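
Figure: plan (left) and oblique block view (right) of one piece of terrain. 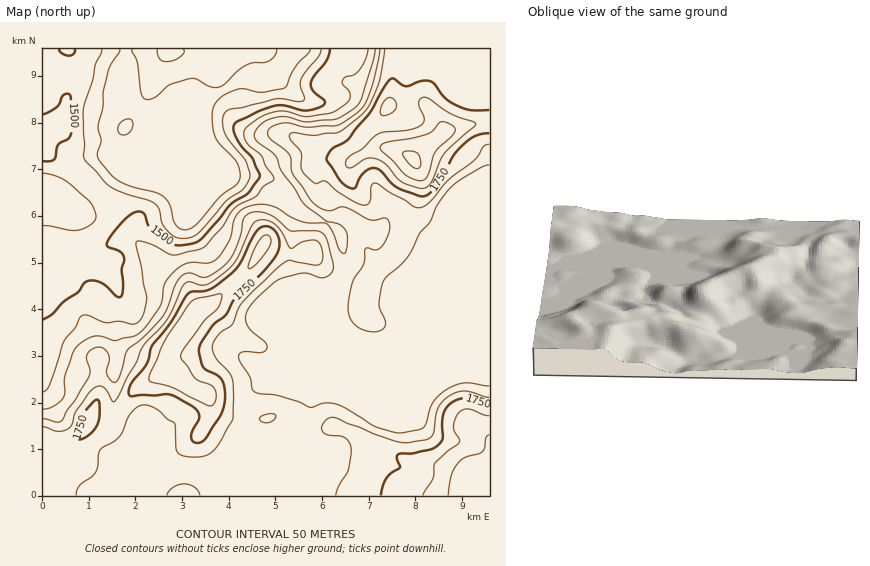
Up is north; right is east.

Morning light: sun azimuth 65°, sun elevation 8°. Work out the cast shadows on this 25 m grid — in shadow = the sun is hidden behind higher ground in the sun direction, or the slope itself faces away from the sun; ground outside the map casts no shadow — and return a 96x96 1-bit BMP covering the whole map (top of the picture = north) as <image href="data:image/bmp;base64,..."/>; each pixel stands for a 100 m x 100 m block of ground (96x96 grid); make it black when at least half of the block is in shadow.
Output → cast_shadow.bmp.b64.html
<image width="96" height="96" href="data:image/bmp;base64,Qk2+BAAAAAAAAD4AAAAoAAAAYAAAAGAAAAABAAEAAAAAAIAEAAATCwAAEwsAAAIAAAAAAAAA////AAAAAAAAAAAAAAAAAAAAAwAAAAAAAAAAAAAAAwAAAAAAAAAAAAAAAwAAAAAAAAAAAAAAAAAAAAAAAAAAAAAAAAAAAAAAAAAAAAAAAAAAAAAAAAAAAAAAAAAAAAAAAAAAAAAAAAAAAAAAAAAAAAAAAAAAAAAAAAAAADAAAAAAAAAAAAAAADAAAAAAAAAGAAAAADAAGAAAAAACAAAAAAAAfwAAAAAAAAAAAAAB/wAPgAAAAAAAAAAB/wAfgAAAAAAAAAAB/gAfgAAHAAAAAAAA/gAPgAAf4AAAAAAA/gAPgAH/8AAAAAAAfgAHgAP/4AAAAAAAPAAHwcP/wAAAAAAACAABwcD/gAAAAAAAAAAAAeD+AAAAAAAAAAAwAfD8AAAAAAAAAAB4AfDwAAAAAAAAAAB4Af+AAAAAAAAAAAA4Af+AAAAAAAAAAAA4Af8AAAAAAAAAAAA4AP+AAAAAAAAAAAAeAP+AAAAAAAAAAAAOAH+AAAAAAAAAAAAAAD+AAAAAAAAAAAAAAD/AAAAAAAAAAAAAAD/wAAAAAAAAAAAAAD/wAAAAAAAAAAAAAD/4AAAAADAAAAAAAD/4AAAAAHAAAAAAAD/8AAAAAOAAAAAAAD/+AAAAAOAAAAAAAB/+AAAAAMAAAAAAAB//AAAAAMAAAAAAAA/+AAAAAMAAAAAAAAP+AAAAAMAAAAAAAAH+AAAAAMAAAAAAAAB8AAAAAEAAAAAAAAAcAAAAAEAAAAAAAAQMAAAAAAAAAAAAAAwAHwAA4AAAAAAAABwAP8AA4AAAAAAAADwAP/AAwAAAAAAAAHwAH/AAAAAAAAAAAHgAH/gAADAAAAAAAHgAH/gAAGAAAAAAAHAAD/wAACAAAAAAAAAAb/wAAAAAAAAAAAAA//wAAAAAAAAAAAAB//wAAAAAAAAAAAAA//wAAAAAAAAAAAAAf/gAAAAAAAAAAAAAP+AA+HgAAAAAAAAAH8AH/PgAAAAAAAAAD4AP+fgAAAAAAAAADwAP8/H+AAAAAAAAD4Af4/P/gAAAwAAAD/x/5+f/gAAHwAAAH///z8//wAAHgAAAP///34//gAAHgAAAf///34//gAACAAAAf///n4//AAAAAAAA////j4//AAAAAAAA////h4f+AAAAAAAA////AQf8AAAAAAAAf///AAP4AAAAAAAAf///AAPwAAAAAAAAP//+AAAAAAAAAAAAP//8AAAAAAAAAAAAP//4AAAAAAAAAAAAH/8AAAAAAAAAAAAAH+AAAAAAAAAAAAAAH4AAAYAAAAAAAAAADwAAA/AAYAAAAAAADgAAB/4A4AAAAAAADAAAD/8AwAAAAAAAAAAAf/+AAAAAAAAAAAAB//+AAAAAAAAAAAAH//+AAAAAAAAAAAAP9/+AAAAAAAAAAAAP5/+AAAAAAAQAAAAP4//AAAAAAAQAAAAHw//AAAAAAAAAAAAAA//AAAAAAAAAAAAAAP/AAAAAAAAAAAAAAH/AAAAAAAAAAAAA+B/gAAAAAAAAAAAAfA/gAAAAAAAAAAAAfgfgAAA="/>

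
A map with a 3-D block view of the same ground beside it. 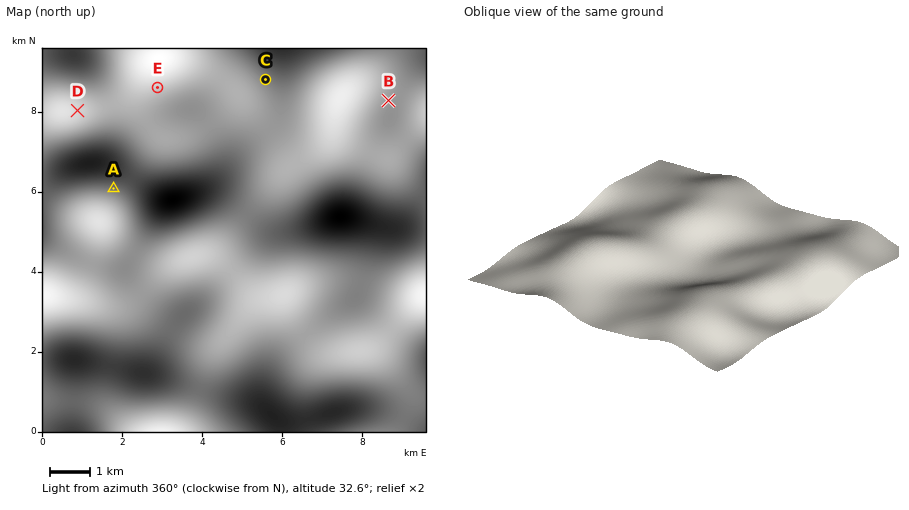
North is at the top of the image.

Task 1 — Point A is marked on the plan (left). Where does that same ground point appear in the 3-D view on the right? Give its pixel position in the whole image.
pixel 741 300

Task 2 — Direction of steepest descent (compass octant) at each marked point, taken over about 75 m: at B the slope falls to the E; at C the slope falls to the W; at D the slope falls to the NW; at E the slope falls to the NE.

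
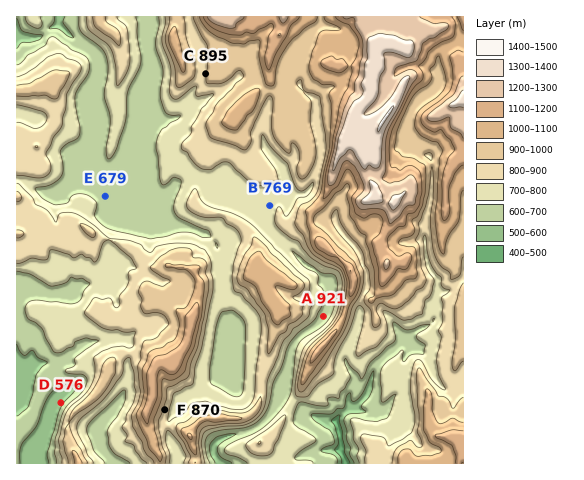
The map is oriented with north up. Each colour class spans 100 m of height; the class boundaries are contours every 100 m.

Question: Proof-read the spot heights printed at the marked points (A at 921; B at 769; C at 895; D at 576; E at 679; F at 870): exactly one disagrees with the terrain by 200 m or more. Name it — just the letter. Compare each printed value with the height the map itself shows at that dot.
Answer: A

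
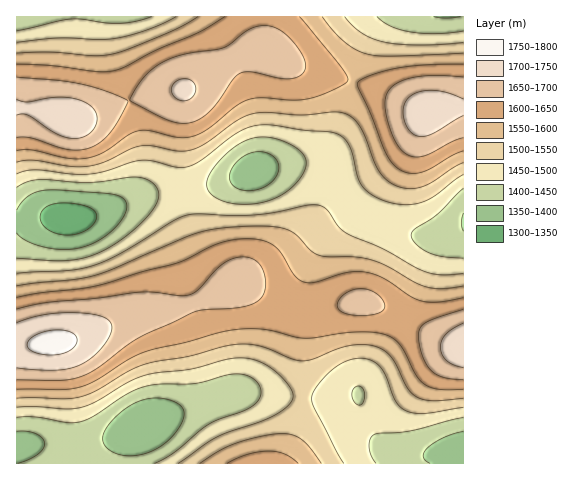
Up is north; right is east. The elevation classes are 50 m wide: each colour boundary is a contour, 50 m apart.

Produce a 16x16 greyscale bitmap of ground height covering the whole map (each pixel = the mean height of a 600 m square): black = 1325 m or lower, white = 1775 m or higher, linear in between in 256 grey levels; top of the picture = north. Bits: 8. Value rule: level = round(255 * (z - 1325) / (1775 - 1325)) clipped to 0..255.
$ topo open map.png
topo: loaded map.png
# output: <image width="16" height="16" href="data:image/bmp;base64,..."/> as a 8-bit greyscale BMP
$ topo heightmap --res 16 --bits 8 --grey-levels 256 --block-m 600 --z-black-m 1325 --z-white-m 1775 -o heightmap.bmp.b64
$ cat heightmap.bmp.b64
<image width="16" height="16" href="data:image/bmp;base64,Qk02BQAAAAAAADYEAAAoAAAAEAAAABAAAAABAAgAAAAAAAABAAATCwAAEwsAAAABAAAAAAAAAAAAAAEBAQACAgIAAwMDAAQEBAAFBQUABgYGAAcHBwAICAgACQkJAAoKCgALCwsADAwMAA0NDQAODg4ADw8PABAQEAAREREAEhISABMTEwAUFBQAFRUVABYWFgAXFxcAGBgYABkZGQAaGhoAGxsbABwcHAAdHR0AHh4eAB8fHwAgICAAISEhACIiIgAjIyMAJCQkACUlJQAmJiYAJycnACgoKAApKSkAKioqACsrKwAsLCwALS0tAC4uLgAvLy8AMDAwADExMQAyMjIAMzMzADQ0NAA1NTUANjY2ADc3NwA4ODgAOTk5ADo6OgA7OzsAPDw8AD09PQA+Pj4APz8/AEBAQABBQUEAQkJCAENDQwBEREQARUVFAEZGRgBHR0cASEhIAElJSQBKSkoAS0tLAExMTABNTU0ATk5OAE9PTwBQUFAAUVFRAFJSUgBTU1MAVFRUAFVVVQBWVlYAV1dXAFhYWABZWVkAWlpaAFtbWwBcXFwAXV1dAF5eXgBfX18AYGBgAGFhYQBiYmIAY2NjAGRkZABlZWUAZmZmAGdnZwBoaGgAaWlpAGpqagBra2sAbGxsAG1tbQBubm4Ab29vAHBwcABxcXEAcnJyAHNzcwB0dHQAdXV1AHZ2dgB3d3cAeHh4AHl5eQB6enoAe3t7AHx8fAB9fX0Afn5+AH9/fwCAgIAAgYGBAIKCggCDg4MAhISEAIWFhQCGhoYAh4eHAIiIiACJiYkAioqKAIuLiwCMjIwAjY2NAI6OjgCPj48AkJCQAJGRkQCSkpIAk5OTAJSUlACVlZUAlpaWAJeXlwCYmJgAmZmZAJqamgCbm5sAnJycAJ2dnQCenp4An5+fAKCgoAChoaEAoqKiAKOjowCkpKQApaWlAKampgCnp6cAqKioAKmpqQCqqqoAq6urAKysrACtra0Arq6uAK+vrwCwsLAAsbGxALKysgCzs7MAtLS0ALW1tQC2trYAt7e3ALi4uAC5ubkAurq6ALu7uwC8vLwAvb29AL6+vgC/v78AwMDAAMHBwQDCwsIAw8PDAMTExADFxcUAxsbGAMfHxwDIyMgAycnJAMrKygDLy8sAzMzMAM3NzQDOzs4Az8/PANDQ0ADR0dEA0tLSANPT0wDU1NQA1dXVANbW1gDX19cA2NjYANnZ2QDa2toA29vbANzc3ADd3d0A3t7eAN/f3wDg4OAA4eHhAOLi4gDj4+MA5OTkAOXl5QDm5uYA5+fnAOjo6ADp6ekA6urqAOvr6wDs7OwA7e3tAO7u7gDv7+8A8PDwAPHx8QDy8vIA8/PzAPT09AD19fUA9vb2APf39wD4+PgA+fn5APr6+gD7+/sA/Pz8AP39/QD+/v4A////ACc1OComPmSDlZaBYko9LyM+R0UpFCE8UGFva1ZKUFJFjI6CXDo2OzpEXWRRSmaHj9nbyaF+cGZYWnB3ZFx8rc3t8+fNtKecj4yVmpSPnbvZwszNycO8t7ayq6u1urGpsXyCjJ2qrrTAvqmcpauWenM+N0Bde42crrCbhH13Y05EHQoOKk1ndXt+e3FkWVFHNikbHyk7UFNCPE1dXV9rakxmbHFgVF5ZNR8xS1hvlJ6Ar8LEooiPimFBRlVff7PLudTf27+ywL6bf36AfpXE4NnDwbmwu9DQuqyuqpyft8nJjIuFiJy1vry+wLGXhoSIi0xVVlRge5eruLWceV1MQ0M="/>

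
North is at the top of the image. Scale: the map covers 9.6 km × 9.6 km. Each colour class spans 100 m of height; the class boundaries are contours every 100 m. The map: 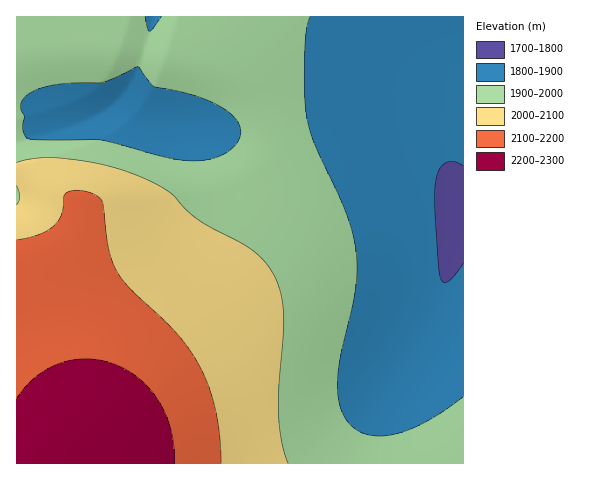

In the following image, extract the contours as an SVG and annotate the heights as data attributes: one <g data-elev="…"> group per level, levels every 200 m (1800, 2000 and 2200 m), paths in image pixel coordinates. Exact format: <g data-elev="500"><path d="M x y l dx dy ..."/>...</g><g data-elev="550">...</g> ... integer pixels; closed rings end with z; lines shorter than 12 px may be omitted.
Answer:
<g data-elev="1800"><path d="M463 263l-12 17-5 3-4-1-2-5-1-11-4-67 1-20 6-13 4-3 6-2 11 5"/></g><g data-elev="2000"><path d="M288 463l-7-23-3-28 1-27 5-56-1-24-7-25-12-20-19-15-48-26-30-29-30-15-33-10-37-6-26-1-24 5"/><path d="M17 186l3 10-3 9"/></g><g data-elev="2200"><path d="M174 463l0-16-3-15-4-15-7-14-8-12-11-11-11-8-13-7-14-4-14-2-14 1-14 3-13 6-12 7-10 10-9 13"/></g>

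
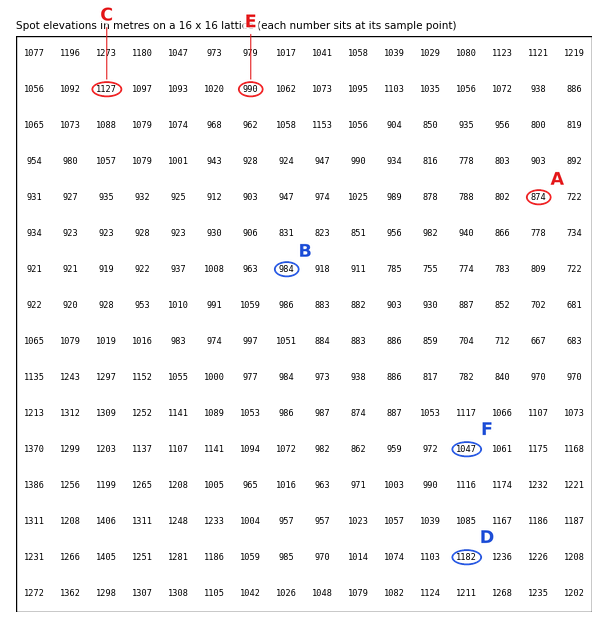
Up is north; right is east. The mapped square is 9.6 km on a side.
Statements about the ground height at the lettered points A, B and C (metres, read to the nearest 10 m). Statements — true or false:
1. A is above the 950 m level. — false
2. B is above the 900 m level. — true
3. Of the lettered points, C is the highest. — true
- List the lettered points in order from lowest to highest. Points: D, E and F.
E F D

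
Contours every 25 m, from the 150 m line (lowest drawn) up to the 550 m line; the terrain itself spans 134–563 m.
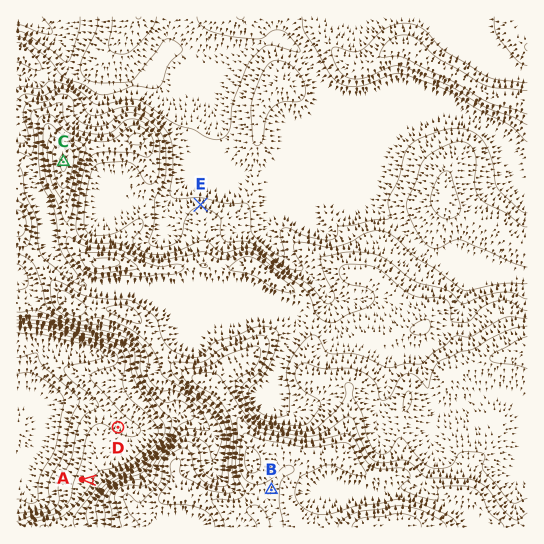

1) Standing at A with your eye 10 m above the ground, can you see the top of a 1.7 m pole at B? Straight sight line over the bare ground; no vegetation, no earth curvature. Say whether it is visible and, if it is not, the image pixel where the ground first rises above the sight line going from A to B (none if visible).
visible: false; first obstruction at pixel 103 481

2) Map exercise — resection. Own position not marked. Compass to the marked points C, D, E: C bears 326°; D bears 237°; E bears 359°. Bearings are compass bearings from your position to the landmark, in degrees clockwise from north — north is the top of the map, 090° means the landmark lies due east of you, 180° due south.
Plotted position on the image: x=204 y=371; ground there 445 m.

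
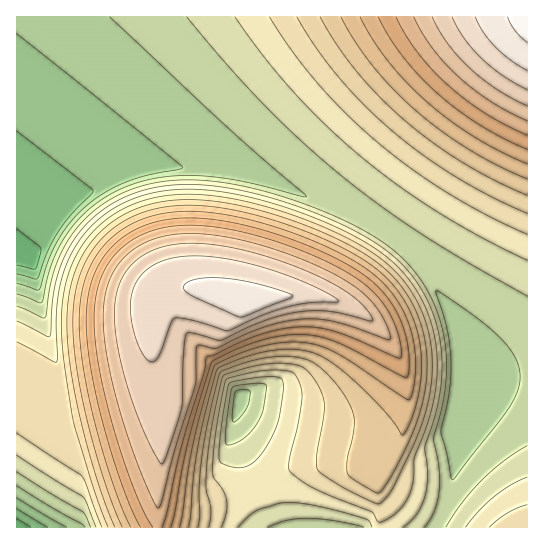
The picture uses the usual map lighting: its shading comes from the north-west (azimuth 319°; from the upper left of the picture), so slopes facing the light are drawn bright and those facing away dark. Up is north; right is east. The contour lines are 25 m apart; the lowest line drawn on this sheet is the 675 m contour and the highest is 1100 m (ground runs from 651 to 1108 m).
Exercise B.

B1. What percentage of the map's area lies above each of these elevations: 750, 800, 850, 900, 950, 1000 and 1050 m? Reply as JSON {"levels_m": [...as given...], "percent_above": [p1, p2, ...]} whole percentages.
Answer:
{"levels_m": [750, 800, 850, 900, 950, 1000, 1050], "percent_above": [82, 61, 43, 32, 23, 15, 5]}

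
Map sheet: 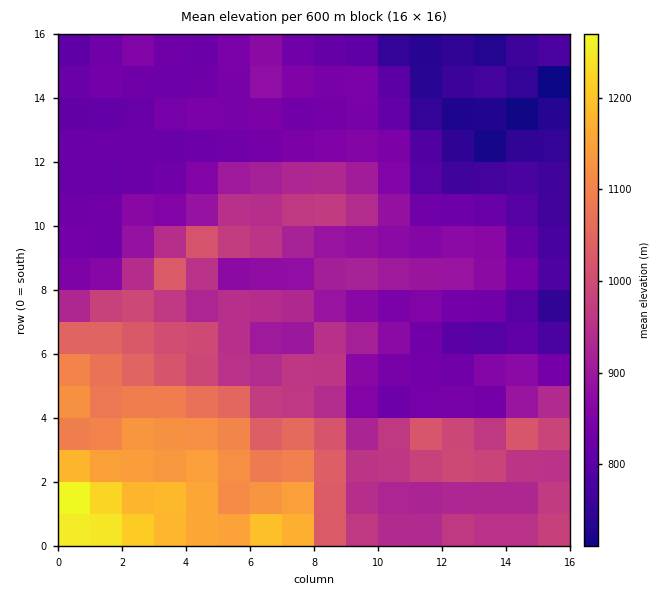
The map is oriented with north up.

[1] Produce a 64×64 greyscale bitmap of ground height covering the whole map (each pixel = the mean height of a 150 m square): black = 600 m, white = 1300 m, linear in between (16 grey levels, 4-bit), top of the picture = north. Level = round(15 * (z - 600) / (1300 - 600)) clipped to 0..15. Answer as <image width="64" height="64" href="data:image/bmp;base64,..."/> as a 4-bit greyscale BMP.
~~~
<image width="64" height="64" href="data:image/bmp;base64,Qk12CAAAAAAAAHYAAAAoAAAAQAAAAEAAAAABAAQAAAAAAAAIAAATCwAAEwsAABAAAAAAAAAAAAAAABEREQAiIiIAMzMzAERERABVVVUAZmZmAHd3dwCIiIgAmZmZAKqqqgC7u7sAzMzMAN3d3QDu7u4A////AO7u7u7t3d3MzMzMzN3d3cypmIiIh3d3iIiZiIiIiIiI7u7u7t3d3czMzMzM3d3dzLmIiIiHd3d3iIiIh3eIiIju7u7u3d3czMzMzMzN3dzMuoiIiHd3d3d4iId3d3iIiO7u7u3d3dzMzMzMvMzdzMy6mIiHd3d3d3d3d3d3eIiI7u7u3d3d3czMzLu7zMzMzLqYd3d3d3d3d3d3d3d3iIj+7u7d3d3d3czMu7u7zMzLuph3d3d3d3d3d3d3d3eIiP/u7tzMzd3dzMy7u7u7zMu6mHd3d3d3d3d3d3d3d3iI7u7u3MzMzMzMzLu7u7u7y7qId3d3d3d3d3d3d3d3eIje7u3MzMzMzMzMu7uqq7u7uph3h3d3d3iIiIiId3d3iN3d3MvMzMy7zMzLu6qqq7u6mIiIh3eIiIiIiIiHd3eIzMzLu8zMu7u8zMu7uqqqq7qYiIiIiIiZmZmZmIiHd4i7u7u7vMu7u7vMy7u7u6qqqpiIiIiZmZmZmZmZmIiHeLu7u7u8y7u7u7zLuqqruqqqmIeIiZmaqpmZmZmZmYiHqqq7u7vLu7u7vMu6qqqqqqqYd3eImZqqqZiIiZmZmIe7qqu7u8y7u7u7u7qZmaqpmZh3d3eImZmYh3d4mZmZiLu6qru7u7u7u7u7upiImZmZiHZmZnd4iId2ZmeImZmIzLuqu7u7u7u7u7uqmIiJiIiHZlVVVmZmZmVVZneImYjLu6qru7u7u6qquqmYiIiIh3dmVVVVVVVVVVVVZneIh7u7qqqqqqqqqqqqmYiIiHd3d2ZVVVVVVVVVVVVVZnd2u7u6qqqqqqqZmpmYiIiHeId2ZlVVVFVVVVVVVVVWZma7u7qqqqqqqZmZmYiIiIiIiHdmVVVVVVVVZmZmZVVmZbu7uqqqmZmZmZiIh3eIiIiId2ZVVVVVVVVWZmZmZlVVu7qqqqqZmZmIiId3d3eIiIiHdlVVZmVVVVVWZmZmVVW7qqqqqpmZiIiId3Z3d3eIiId2ZVZmZlVURFVWZmZVVKqqqqqqmZmYiIh3dmZmd3eIiHZmZmZmVVREREVVVVVEqqqqqqmZmZmZmId2ZmZmZ3iId2ZmZlVVREREREVVVEOZqZmqmZmZmZmZiHd2ZmZmd4iHd2ZlVVVEREREREREM4mZmZmZiIiIiZmIh3d3dmZmd3d2ZlVVVVREVEREREMzeImZmZiIh3eIiIiIiIh3dmZmZmZlVVVVVVVVVEREQzN3iImZiIiHd3d3iIiIiIh3ZmZmZVVVVVVVVVVVREQzM3d3iIiImZh3dmd3d3d3d3d2ZmVVVVZmZVVVVVVVRDMzZmZ3iIiZqYd2ZmZndmZ3d3d3ZmZmZmZmZmZVVVVURDNmZmZ3eJmqmHdmZmZmZmZnd3d3dmZnd2ZmZmZlVVVEQ2VVVmZniZqph3ZmZmZmZmZ3d3d3d3d3ZmZmZmZVVVREVVVVVmd4mamYh2ZmZmZmZmZ3d3d3ZmZmZmZmZlVVRERVVVVVZneJmqmIdmZmZ2ZmZmZmZmZmZmZmZmZmZVVERFVVVVVmd3iZqpmHZmd3dmZmZmZmZmZmZmZmZmZVVEREVVVVVWZnd4mamZh3eId3ZmZmZmZmZmZmZmZmZlVURERVVVVVZmZneJmZmYiIiId2ZmZmZmZmZmZmZmZlVURERFVVVVVmZmZneImZmIiIiHd3d3d2ZmZlVVZmZVVUREREVVVVVWZmZmZneIiIiIiIiIiIh3d2ZmVVVVVVVVRERERVVVVVZmZmVWZneIh3eIiIiIiId3ZmVVVVVVVVREREQ1VVVVVmZmVVZmZ3d3d3iIiIiIh3dmZVVVVVVVREREREVVVVVVVVVVVmZnd3d3d3iIiId3dmZVVFVERERERERERVVVVVVVVVVVZmd3d3d3d3d3d3dmZVVERERERERERERFVVVVVVVVVVVmZnd3d3d3d3d3dmZlVURERERERERERDVVVVVVVVVVVVVmZ3d3d3d3d3d2ZmVVREMzNERERERDNVVVVVVVVVVVVVZmZmZnd3d3d3ZmZlVEMzMzMzNERDM1VVVVVVVVVVVVVVVVZmZmZmZmZmZmVUQzMzMzMzREMzVVVVVVVVVVVVVVVVVVVVVVVmZmZmVVREMzMzMzMzMzNVVVVVVVVVVVVVVVVVVVVVVVVVVVVVVEQzMzIiMzMzM1VVVVVVVVVVVVVVVVVVVVVVVVVVVVVERDMzIiIzMzMzVVVVVVVVVVVVVVVVVVVVVVVVVVVVVEQzMzMiIiMzMzNVVVVVVVVVVVVVVVVVVVVVVVVVVVVEQzMzMzMiIjMzM1VVVVVVVVVVZlVVVWZVVVVVVVVVVURDMzIzMzIiIjMzVVVVVVVVVVVVVVVWZmVVVVVVVVVVVEMyIjNEMyIiIiJVVVVVVVVVVVVVVVVmZlVVVVVVVVVEMzIjNERDMiIiIlVVVVVVVVVVVVVVVmZmZlVVVVVVVUQzMzNEREQzMyIiVVVVVVVVVVVVVVVWZmZmVVVVVVVVQzMzNERERERDMyJVVVVVVVVVVVVVVVZmZmVVVVVVVVRDMzNEREMzRERDM1VVVVZVVVVVVVVVVmZmVVVVVVVVRDMzM0RDMzM0REQzVERVVmZlVVVVVVVWZmZVVVVVVVRDMzMzMzMzMzNEREREREVVZmVVVVVVVVZmZlVVRVVERDMzMzMzMzMzMzRERERERFVmVVVVVVVVVmZlVVRERERDMzMzMzMzMzMzNERE"/>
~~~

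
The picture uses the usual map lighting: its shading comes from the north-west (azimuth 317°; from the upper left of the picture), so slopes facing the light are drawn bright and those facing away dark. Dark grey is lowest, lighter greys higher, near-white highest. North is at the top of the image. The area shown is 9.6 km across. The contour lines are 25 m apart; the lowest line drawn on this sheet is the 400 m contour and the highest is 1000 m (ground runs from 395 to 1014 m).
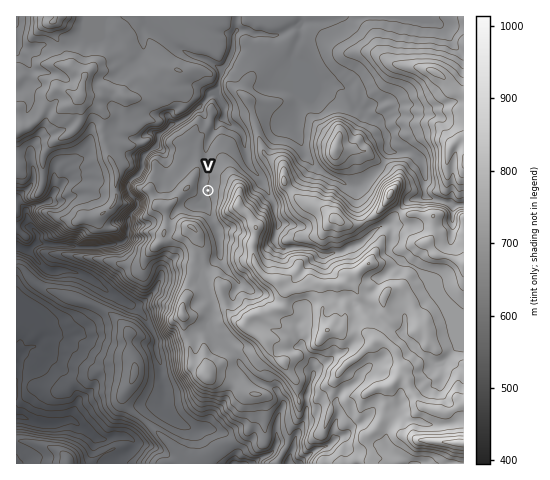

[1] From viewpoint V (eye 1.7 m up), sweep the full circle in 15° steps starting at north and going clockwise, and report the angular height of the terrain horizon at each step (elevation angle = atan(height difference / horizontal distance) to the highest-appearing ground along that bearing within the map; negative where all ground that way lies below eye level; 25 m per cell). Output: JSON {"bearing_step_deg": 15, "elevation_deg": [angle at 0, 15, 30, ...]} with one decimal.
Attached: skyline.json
{"bearing_step_deg": 15, "elevation_deg": [-0.5, 1.0, 2.4, 3.7, 5.4, 8.4, 11.7, 13.2, 13.5, 11.2, 7.1, 3.2, 3.2, 6.3, 6.6, 3.0, 1.8, 2.1, 3.0, 3.4, 2.5, 1.7, 0.7, -0.0]}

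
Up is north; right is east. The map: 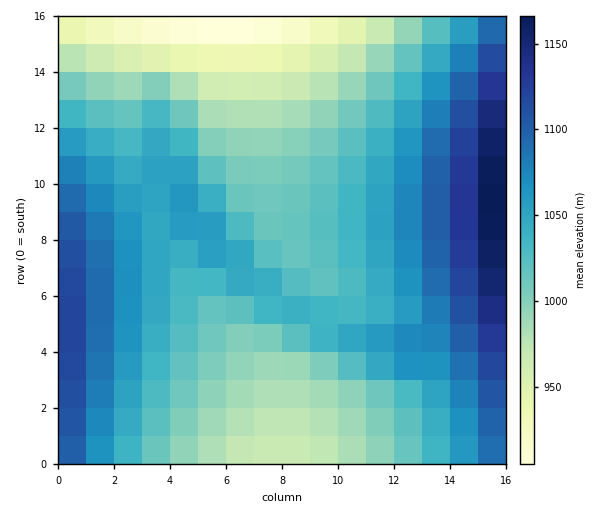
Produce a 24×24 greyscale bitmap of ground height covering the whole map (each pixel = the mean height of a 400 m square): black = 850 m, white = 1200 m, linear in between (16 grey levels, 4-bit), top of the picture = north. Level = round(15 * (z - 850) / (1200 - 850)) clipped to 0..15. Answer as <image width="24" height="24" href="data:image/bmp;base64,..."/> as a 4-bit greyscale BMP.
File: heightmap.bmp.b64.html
<image width="24" height="24" href="data:image/bmp;base64,Qk2WAQAAAAAAAHYAAAAoAAAAGAAAABgAAAABAAQAAAAAACABAAATCwAAEwsAABAAAAAAAAAAAAAAABEREQAiIiIAMzMzAERERABVVVUAZmZmAHd3dwCIiIgAmZmZAKqqqgC7u7sAzMzMAN3d3QDu7u4A////ALqYd2ZVVVVWZneJqrqYh2ZlVVVWZ3iJq7qZh3ZmVVVmZ3iJq7qph3ZmZmZmZ3iZq8upiHdmZmZmeImau8upmHd2ZmZ4iZqavMupmId3ZniImaqqvMupmId3eIiIiZmrzMuqmId3iIiIiJmrzcuqmIiIiId4iJqrzcuqmIiZiHd4iZq8zbupmImZh3d4iZq83rqpmJmYd3eIiZq83rqpmZmHd3eIiZq83qqZiZmHd3d4iZq83qmZiZh3d3d4iZq83pmYiZh2Znd3iZq83piIiIdmZmZ3iJqrzYh3iHZmZmZneJmrzXd2d3ZVVVZmd4mrzXZmZmVVVVVWZ4iavGVVVERERERVZniavFREQzMzMzRFVmeJq0MzMiIiIjM0RWd4mw=="/>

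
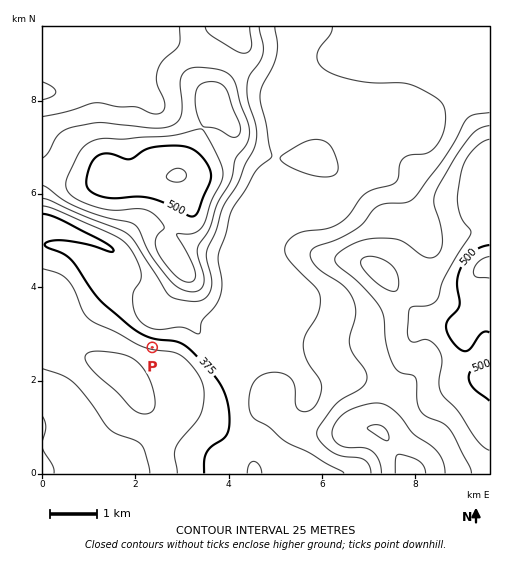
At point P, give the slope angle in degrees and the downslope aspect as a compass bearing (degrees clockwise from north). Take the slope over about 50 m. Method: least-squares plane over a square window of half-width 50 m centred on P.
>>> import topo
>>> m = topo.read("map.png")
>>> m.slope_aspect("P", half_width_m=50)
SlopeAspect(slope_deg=5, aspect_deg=193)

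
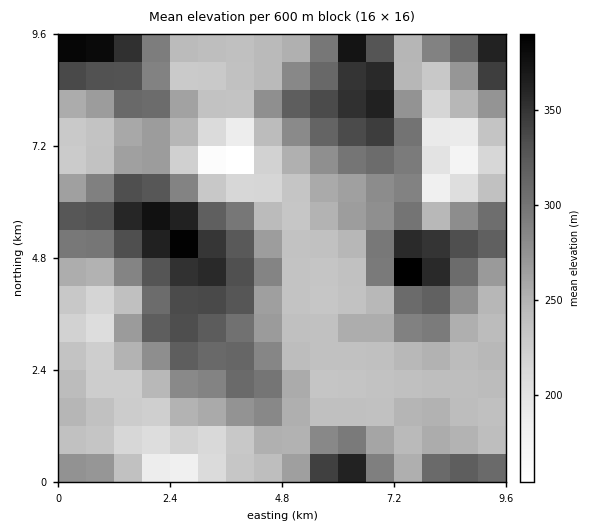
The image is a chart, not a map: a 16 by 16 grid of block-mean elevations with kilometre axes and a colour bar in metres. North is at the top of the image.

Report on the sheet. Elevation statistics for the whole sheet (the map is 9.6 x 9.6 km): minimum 140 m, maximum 420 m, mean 270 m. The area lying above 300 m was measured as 27.7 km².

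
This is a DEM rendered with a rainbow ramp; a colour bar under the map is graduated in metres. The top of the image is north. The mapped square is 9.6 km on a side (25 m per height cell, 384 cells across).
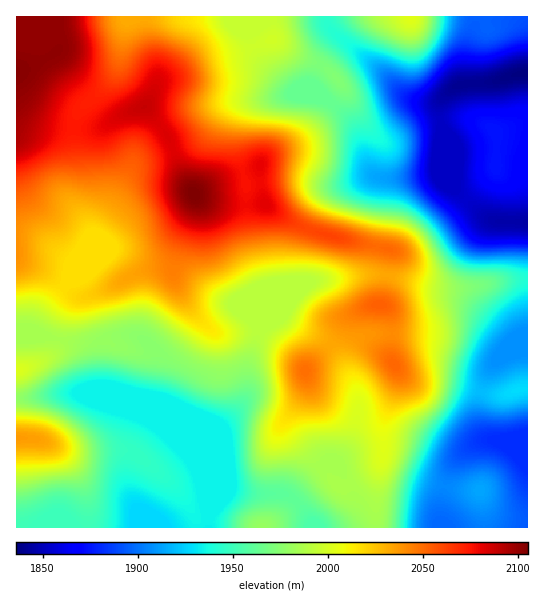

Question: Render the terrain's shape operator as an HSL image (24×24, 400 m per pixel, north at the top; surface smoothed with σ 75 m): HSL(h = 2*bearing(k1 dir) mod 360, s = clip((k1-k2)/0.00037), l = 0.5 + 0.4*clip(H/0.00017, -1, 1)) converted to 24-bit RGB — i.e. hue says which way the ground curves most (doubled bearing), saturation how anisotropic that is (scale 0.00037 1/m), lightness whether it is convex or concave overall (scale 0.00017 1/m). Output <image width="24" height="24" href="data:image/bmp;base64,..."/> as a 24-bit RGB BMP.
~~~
<image width="24" height="24" href="data:image/bmp;base64,Qk32BgAAAAAAADYAAAAoAAAAGAAAABgAAAABABgAAAAAAMAGAAATCwAAEwsAAAAAAAAAAAAAc4hLX3tZfV9cs7pubJ6ASUt4e1dafIxcdqiQDlu9wdTn2cDgyoXBfTd/YTc5bbVSnLKF+fO6IiheLDBbdGFooJ9neqRwZHugjJlHS10zWnM8lNNtXFJ/ZDxkgJBnfreQYX6TVH1zUmoWtZsTe04shTdrib+1fbSwpHxe+/CYKSxuIzl0Y3GrpKq5kradSmmQm2lskmBeSdVqX898Tzp+WV2fibqvhKuldluEeHWAZQuA57ltUHNLU6+Ne7OQfFmGsnSD+OXAPo1UD2duOo+mlqm3wKCuaT+DfXvLy9nq1vT1WHXSQDCodpmwhamhh1F3gHd/a2iAIwp19t3UiLWXT6R5aHFQUGpeiJ9v69Gx1Y+YIWNfGU05SX03lFk7g1Rrz9X81uf1u7LomiLadUOtlm+dhk1bgHN5gH9/bk10EC9d7NPM3aemfFBbYopTSKSeYpCi2r5p3mw9kHc5GUc7Pk0ta2IjVW0ocZUKn6EZbBcTYBIgek1BgGldgHp4fFJKZiwVencjCXVVN6he+naAvneJjsuiOXqUZT18435dz2tc29amF2WOIx6Jx4jOeGCzsLwGLTYCJCoJUWIma1MsZUAWX0IXjDYmkcDOq8PPPoShESUw1Y9W3uO2kb6USDFvSilW1LyLy+LS6+DjJzzKAFaye4fZ0Ljr3r/w5aTyjFnPOTakPGOvjb/Wj6/fdJnJo5NWmZ9HTGiIEyl9rt3O7Ozfu2qcWiNrQWiszezSud+6vmV3uUpHDjA1L1xHgp5Of29Gt0tXyVSqZl/GfaHOdZOxiU17fThIqmdZoNSgPJu/FIGhW9ijzn1w2CtraFCwV8e7s812waRZnkhx1ZyaLjl0IVtSa4BkcGhLgjs4s3Y3b4IwTWYhU1YsWS86pJ5VjeuzltzXkDjCUYSNJmBCsDxgyoiWrXSTh4BNnsVEicNqaX+jwYaXvzyxQ2h2N2FBS2tNWZGYpqvT0JzmyILMRWOKRFiFpeKpbNhiR0UjWWg9foB+V359G6OKopnQzonk1sDn0uPmuYqHW1FyoUtpukaCmmR6Q2F8fKC4V8q/W5mLSGqi2ajkuYHnZYrSvNSnrzpMjVhNMXMyPF4lYW8tL0sTIi0GTVkLo7AcxYMWt24gQ6aJXp/vycH/4c/8dGP/lbe2Y2KUYHV7bYB3PXhVsFBwqF1pr21LrVBaqJmJjV6RgGCChVJVckg5YW80NrwkNrYxqM9z1vXehv/sAMHgHGOzxIbet5bwpYRgc1RcYJVjXXlrZkFPZHlRollquFFLrZ1ko6Fxd16HhW2HXWikka7rzOT/zOX/zN//zt793ezuj4rMNSFHGiESKTEIY2QJkXVoeJ+ajmyVcEhxbJiYWGeHfkh4wYqHt8mzlq3CWlHQqJfRsPv2sPv/jub/g7fgTEO/t3xX5s6Mtil9fglgWR82WksifHkdgZxub4VgcUZbaY5uZ4V8U0mBVFitu8+/wdHDjZqoPUKNptOSjPN6KE0SJy8EIy4FJiINj48P490EMAsaYRA3qTNpoIJ2f6OqmqdWaVRPYX5+eo9xYIdzPnuST4aZntebpLHHxIfHcTqf2t6H2MQ6USUtgpw8IWErJhgStbQBiLwBGgsoVU19s3SyrL6qcHubp560Y3KtZninmnyacKFuOEpZT4hKe+1RQH5SnGKecFfR7d3u7LvmfmbOrbjCUiyFUilz1uXFstqnBBQ/V1J6hpxSubOAhXCHpZOKbnufU1mnl364w4KoRUiAXtSLm9mhS5OnRra3S7/IlsHK7LDm24XmzoCxexaIWdS3r+3Z4bXYGgJueDiBdrqEjLKKiHuRnpB+e49qTHV1VIyNo3/FupbYldGKe6Y1TmopOFchQVsVLksJW1wWnzYbvxE1vTRoofmwN4lzhTMhKhVhWoXTrcfWkYHEr5PFlYeBonJwWXJYPaBgNZOPsGGa15qPv3yIcbGQQXKSkmBYi3xBN0YeY2cwij9K0/XVjdiGLwQfnE0AB04GDUETYXcbTmUpi6BNkX+Wr3adr4+TXMSDIFNtS0uJ19G8vLnMtJ7DYkGYh1yRqViDnWyDP5ShjOjTseWaTAAaMwAW/OBtKtUfDCMnhn0nRWsRLUEMgXd1inyFwMSiksarGzN3OJGbsdOeqn6VwF2CgFCgek+brHCwr8a5Z93YQLSJVwASYgAnk1u57/TXm+OaACdqjYTQyabXUUe2gH9/h4d8vdV5iKJHJyE7SG81j6gVWE0enoEsaj86eVlpdYlpy9lyZ3k/PxM+uhHXtLPpq77n7uzd6/HaAB6DR3Sss4K2kXfF"/>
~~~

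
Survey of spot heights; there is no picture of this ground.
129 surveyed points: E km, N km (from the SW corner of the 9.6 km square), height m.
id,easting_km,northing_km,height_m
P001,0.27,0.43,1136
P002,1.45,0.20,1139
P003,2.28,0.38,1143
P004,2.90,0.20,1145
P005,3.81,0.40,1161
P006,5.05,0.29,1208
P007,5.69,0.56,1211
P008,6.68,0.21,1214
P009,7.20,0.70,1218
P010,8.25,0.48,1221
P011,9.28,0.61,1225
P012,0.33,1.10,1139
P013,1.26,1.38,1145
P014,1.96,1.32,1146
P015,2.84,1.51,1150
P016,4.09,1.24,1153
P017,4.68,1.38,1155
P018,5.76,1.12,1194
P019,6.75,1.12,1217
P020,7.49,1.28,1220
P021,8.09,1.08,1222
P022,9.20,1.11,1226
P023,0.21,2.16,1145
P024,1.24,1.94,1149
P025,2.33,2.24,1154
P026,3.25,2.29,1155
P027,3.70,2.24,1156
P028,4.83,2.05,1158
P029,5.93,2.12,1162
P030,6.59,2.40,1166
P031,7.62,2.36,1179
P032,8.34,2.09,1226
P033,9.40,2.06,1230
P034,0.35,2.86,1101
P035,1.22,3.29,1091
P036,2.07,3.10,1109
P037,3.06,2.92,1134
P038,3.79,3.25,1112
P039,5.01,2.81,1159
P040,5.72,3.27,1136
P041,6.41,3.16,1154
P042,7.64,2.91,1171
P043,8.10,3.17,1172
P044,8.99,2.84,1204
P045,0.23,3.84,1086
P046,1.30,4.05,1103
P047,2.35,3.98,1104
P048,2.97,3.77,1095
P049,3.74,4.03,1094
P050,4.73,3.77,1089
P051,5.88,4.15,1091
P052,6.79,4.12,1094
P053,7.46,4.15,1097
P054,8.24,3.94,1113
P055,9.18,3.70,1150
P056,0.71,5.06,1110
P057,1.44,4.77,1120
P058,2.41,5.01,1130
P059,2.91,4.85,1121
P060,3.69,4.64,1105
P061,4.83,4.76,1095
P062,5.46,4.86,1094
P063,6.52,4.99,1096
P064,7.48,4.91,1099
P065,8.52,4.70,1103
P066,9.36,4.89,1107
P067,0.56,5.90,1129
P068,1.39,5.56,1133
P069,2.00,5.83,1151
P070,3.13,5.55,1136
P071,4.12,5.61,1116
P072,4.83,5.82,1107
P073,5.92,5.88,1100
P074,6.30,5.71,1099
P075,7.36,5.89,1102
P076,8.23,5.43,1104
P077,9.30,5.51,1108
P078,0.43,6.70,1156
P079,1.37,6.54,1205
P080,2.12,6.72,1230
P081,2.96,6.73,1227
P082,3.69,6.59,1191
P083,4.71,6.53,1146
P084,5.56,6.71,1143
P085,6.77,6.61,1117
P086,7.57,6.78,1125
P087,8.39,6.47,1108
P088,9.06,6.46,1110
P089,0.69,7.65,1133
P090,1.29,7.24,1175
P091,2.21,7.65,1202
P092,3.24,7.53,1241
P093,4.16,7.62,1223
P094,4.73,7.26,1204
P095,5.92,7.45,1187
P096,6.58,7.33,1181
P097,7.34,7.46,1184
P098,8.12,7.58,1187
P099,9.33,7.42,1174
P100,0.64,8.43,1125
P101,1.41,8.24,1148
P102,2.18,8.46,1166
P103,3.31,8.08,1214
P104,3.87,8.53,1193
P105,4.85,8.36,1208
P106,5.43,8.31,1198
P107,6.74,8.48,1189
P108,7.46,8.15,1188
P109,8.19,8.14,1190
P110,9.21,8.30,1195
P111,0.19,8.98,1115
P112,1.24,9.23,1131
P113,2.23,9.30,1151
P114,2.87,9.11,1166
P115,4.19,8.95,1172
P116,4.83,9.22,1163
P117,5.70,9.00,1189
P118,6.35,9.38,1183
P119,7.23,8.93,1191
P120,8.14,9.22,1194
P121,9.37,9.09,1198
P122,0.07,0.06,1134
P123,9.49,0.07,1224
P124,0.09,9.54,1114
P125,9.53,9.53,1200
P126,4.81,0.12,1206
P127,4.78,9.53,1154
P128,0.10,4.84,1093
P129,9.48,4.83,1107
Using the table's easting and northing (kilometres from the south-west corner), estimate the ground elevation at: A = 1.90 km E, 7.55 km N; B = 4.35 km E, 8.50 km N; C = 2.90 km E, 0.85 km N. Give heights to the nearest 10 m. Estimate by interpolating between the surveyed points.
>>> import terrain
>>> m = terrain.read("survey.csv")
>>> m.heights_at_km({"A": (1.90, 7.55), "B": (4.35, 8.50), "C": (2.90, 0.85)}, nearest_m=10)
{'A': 1190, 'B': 1200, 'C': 1150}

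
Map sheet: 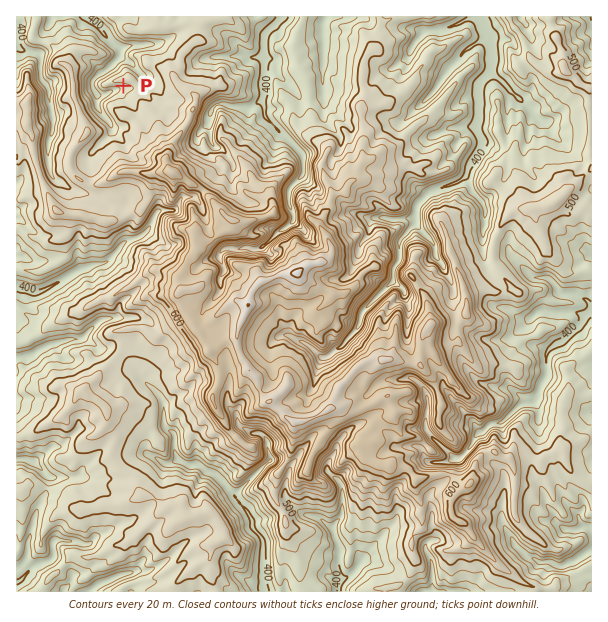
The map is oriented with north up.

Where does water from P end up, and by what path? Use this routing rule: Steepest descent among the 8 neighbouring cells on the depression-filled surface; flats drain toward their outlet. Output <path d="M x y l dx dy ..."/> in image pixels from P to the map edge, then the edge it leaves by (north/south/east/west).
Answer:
<path d="M123 86l-3 3-7 1-8 5-6 0-6-6-1-3 1-6 6-6 5-2 15-15 1-3 0-4-4-5-2 0-19-21-6-3-5-4"/>
exit: north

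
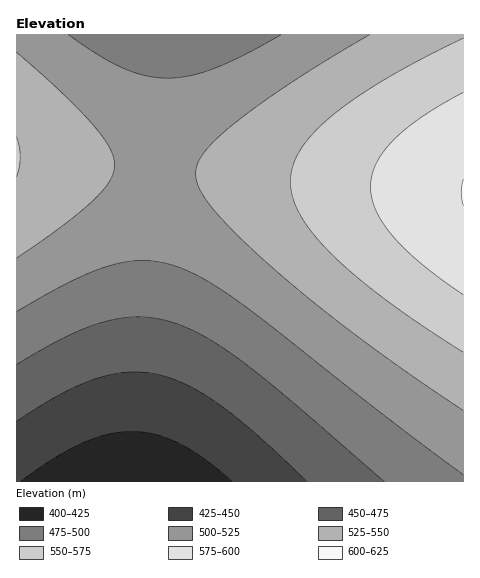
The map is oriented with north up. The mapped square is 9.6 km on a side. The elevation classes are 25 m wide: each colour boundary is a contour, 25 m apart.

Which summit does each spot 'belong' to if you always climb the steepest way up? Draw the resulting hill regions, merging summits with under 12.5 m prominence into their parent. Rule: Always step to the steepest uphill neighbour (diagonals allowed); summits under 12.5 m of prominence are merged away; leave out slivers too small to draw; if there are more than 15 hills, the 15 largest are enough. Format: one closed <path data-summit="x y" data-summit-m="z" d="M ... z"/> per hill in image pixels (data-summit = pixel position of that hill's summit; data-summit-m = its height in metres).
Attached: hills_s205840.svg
<path data-summit="463 192" data-summit-m="601" d="M463 34l-299 1-29 431 1 16 328-1z"/><path data-summit="17 157" data-summit-m="551" d="M164 34l-148 1 1 447 118-1z"/>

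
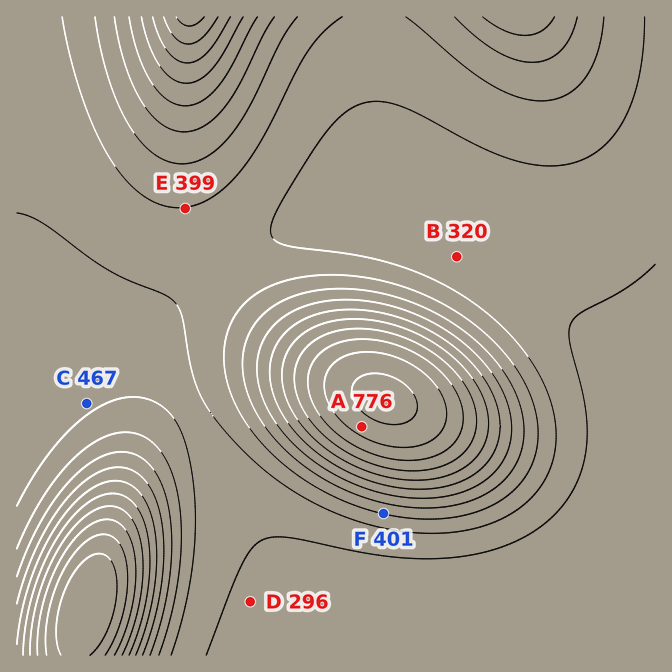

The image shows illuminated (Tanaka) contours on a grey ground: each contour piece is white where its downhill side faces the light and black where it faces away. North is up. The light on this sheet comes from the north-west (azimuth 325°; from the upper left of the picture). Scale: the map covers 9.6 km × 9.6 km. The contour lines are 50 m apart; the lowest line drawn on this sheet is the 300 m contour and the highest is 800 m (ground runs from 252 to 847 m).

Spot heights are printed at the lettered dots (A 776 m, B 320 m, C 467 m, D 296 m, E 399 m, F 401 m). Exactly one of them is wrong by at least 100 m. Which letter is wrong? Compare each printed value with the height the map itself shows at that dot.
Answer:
C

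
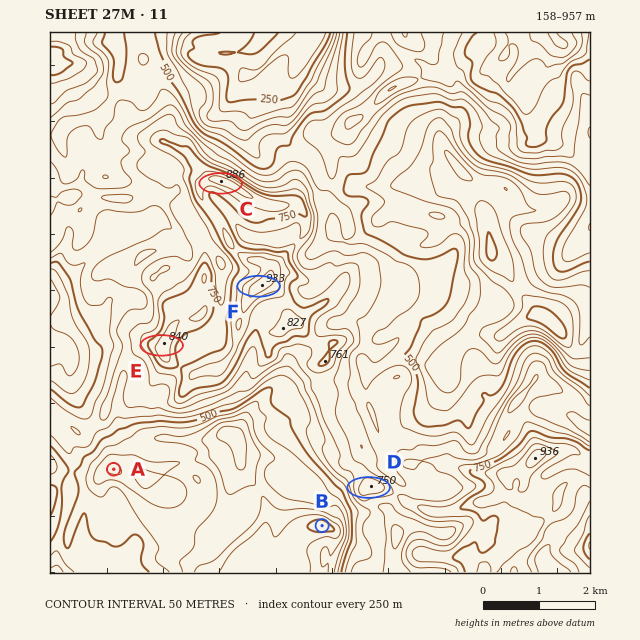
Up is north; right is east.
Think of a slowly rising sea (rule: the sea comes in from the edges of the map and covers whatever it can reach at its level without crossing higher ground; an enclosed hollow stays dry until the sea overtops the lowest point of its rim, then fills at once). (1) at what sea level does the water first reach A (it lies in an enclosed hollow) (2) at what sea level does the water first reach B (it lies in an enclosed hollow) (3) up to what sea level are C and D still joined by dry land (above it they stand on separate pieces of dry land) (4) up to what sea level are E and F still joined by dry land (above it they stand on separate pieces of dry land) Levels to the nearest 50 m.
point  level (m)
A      400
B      300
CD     650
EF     750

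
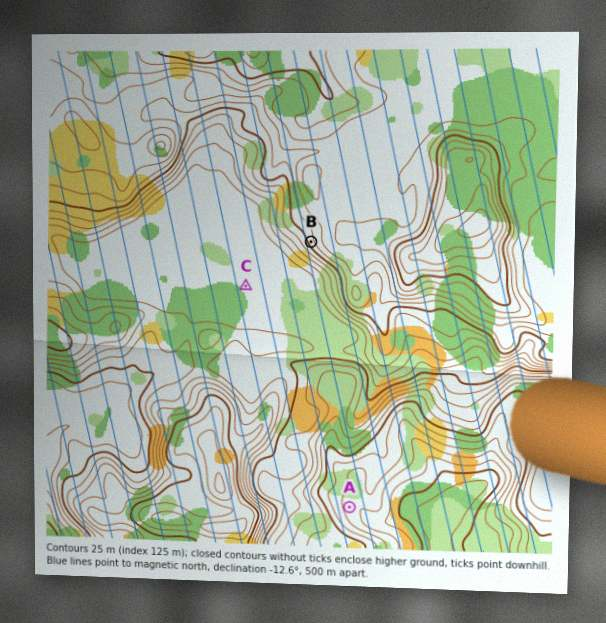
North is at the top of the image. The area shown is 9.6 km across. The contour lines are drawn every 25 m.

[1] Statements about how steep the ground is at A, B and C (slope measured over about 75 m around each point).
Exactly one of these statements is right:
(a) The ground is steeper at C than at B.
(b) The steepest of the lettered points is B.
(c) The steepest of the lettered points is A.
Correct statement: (b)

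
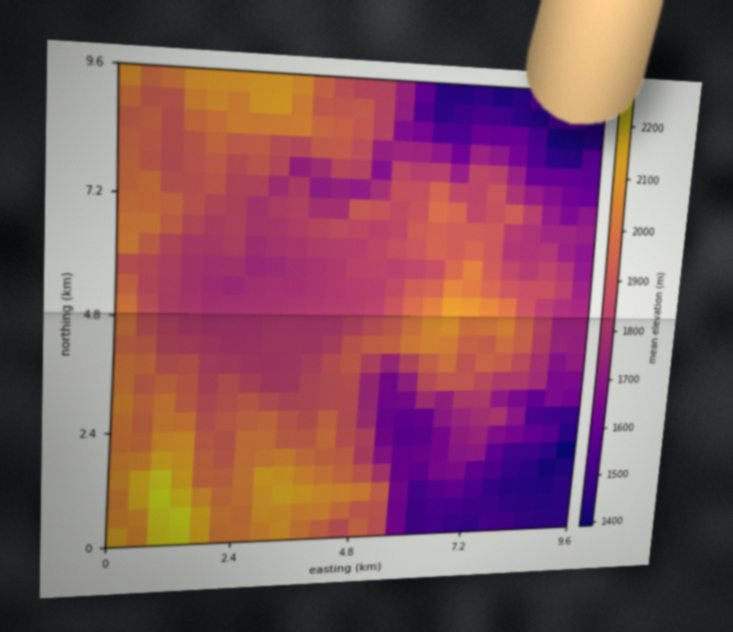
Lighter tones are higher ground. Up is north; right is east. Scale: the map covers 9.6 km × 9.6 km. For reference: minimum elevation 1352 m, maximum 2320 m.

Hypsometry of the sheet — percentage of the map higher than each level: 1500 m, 92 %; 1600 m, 84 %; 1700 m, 77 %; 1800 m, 66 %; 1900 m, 40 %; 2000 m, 18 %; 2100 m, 5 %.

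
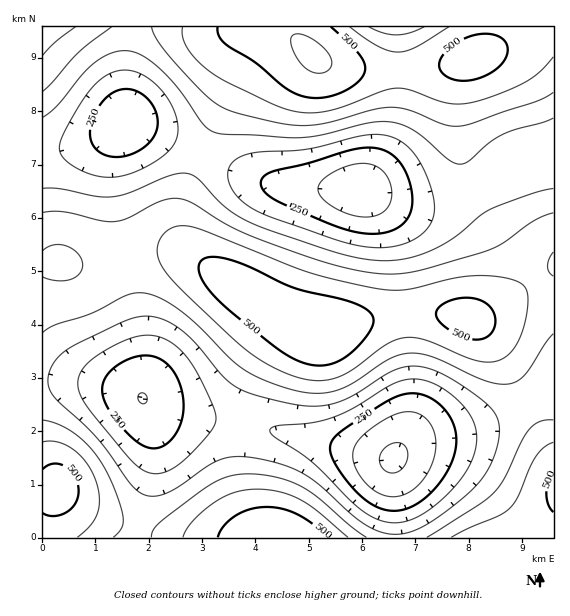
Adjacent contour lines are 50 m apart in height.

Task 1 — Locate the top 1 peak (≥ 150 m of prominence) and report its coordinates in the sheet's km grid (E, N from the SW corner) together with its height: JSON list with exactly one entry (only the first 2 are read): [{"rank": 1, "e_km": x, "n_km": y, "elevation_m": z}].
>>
[{"rank": 1, "e_km": 5.09, "n_km": 9.04, "elevation_m": 558}]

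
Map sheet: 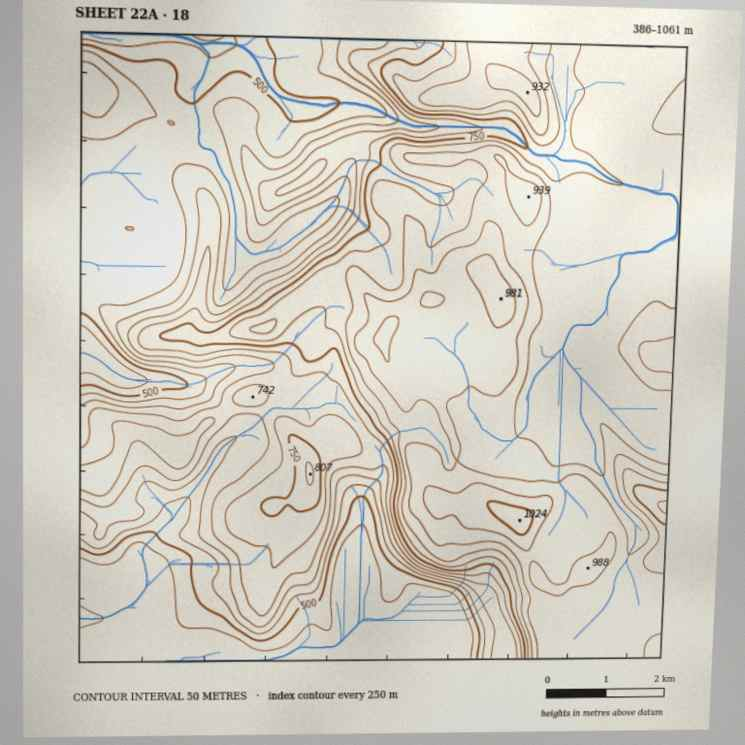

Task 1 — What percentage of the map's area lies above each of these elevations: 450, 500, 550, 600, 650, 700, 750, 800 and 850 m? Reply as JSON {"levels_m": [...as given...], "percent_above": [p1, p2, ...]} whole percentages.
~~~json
{"levels_m": [450, 500, 550, 600, 650, 700, 750, 800, 850], "percent_above": [92, 87, 76, 69, 63, 55, 49, 44, 26]}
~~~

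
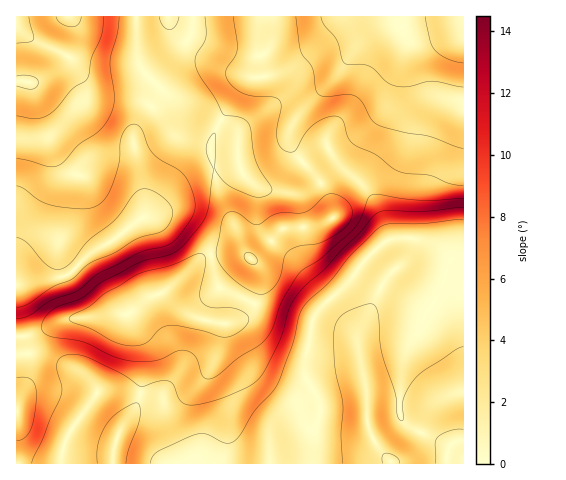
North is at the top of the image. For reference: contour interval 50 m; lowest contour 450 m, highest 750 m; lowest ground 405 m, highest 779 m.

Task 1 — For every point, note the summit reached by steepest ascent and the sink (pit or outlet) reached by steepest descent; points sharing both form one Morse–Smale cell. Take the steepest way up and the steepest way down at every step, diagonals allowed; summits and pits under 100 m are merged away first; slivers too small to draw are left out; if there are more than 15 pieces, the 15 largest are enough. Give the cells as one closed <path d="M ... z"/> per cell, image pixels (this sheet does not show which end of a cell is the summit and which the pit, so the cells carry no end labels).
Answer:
<path d="M463 16l-109 1-17 9-19 20-25 20-19 8-24 4-6 5-28 47-5 14 0 11 9 40 17 34 5 17 7 11-6-3-28 0-9 2-40 34-19 8-21 17-13-1-47 5-27 13-22 5 0 127 447-1z"/><path d="M358 16l-221 0 1 46 5 9 18 18-4 9-20 27-4 14 10 49 1 27-27 23-29 17-19 19-13 4-39 6-1 52 12 0 11-4 27-13 47-5 13 1 21-17 19-8 40-34 9-2 31 1-9-26-14-28-7-22-5-24 0-11 5-14 21-36 11-15 26-5 19-8 50-44z"/><path d="M136 16l-66 0 6 17-3 14-7 14-11 10-19 10-20 1 1 202 39-6 13-4 19-19 29-17 27-23-1-27-10-49 4-14 20-27 4-9-21-23-3-9z"/><path d="M69 16l-53 1 1 64 19 0 19-10 11-10 7-14 3-14-3-11z"/>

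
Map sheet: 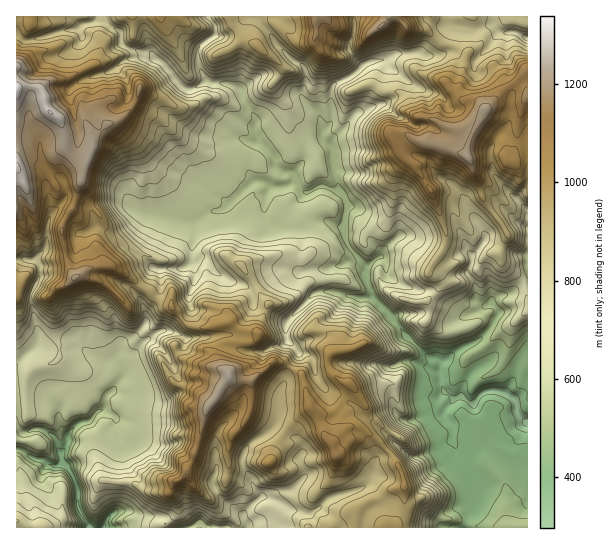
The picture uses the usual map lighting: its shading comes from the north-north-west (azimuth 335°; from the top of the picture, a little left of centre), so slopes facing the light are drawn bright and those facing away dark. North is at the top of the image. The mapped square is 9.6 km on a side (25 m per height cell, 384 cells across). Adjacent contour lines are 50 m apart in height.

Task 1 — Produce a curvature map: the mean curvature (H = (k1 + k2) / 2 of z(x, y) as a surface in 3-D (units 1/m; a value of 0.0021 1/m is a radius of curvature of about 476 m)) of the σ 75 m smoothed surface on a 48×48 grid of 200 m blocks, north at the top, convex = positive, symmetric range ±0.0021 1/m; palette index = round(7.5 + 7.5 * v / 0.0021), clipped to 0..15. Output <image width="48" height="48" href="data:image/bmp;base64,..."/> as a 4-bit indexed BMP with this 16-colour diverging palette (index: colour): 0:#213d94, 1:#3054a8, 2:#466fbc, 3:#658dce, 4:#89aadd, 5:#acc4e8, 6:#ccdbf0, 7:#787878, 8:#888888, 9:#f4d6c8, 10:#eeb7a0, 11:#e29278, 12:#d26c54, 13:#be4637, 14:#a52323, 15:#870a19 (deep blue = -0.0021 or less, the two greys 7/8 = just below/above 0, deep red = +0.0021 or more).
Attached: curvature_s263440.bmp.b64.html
<image width="48" height="48" href="data:image/bmp;base64,Qk32BAAAAAAAAHYAAAAoAAAAMAAAADAAAAABAAQAAAAAAIAEAAATCwAAEwsAABAAAAAAAAAAlD0hAKhUMAC8b0YAzo1lAN2qiQDoxKwA8NvMAHh4eACIiIgAyNb0AKC37gB4kuIAVGzSADdGvgAjI6UAGQqHAMrcywgbub21EDSVeHarq3lpurdDeJmqqpaGwT8wQ0NaY8tkmYZUSKuGd7llV2Z5hnl24J90RprGS+RXVlecY2m6dqrrZWZ5hnho8G6Ii7v03iuJU0VqxzNHmvjNlXdoh5hc4M/t2Kz+8w+kOsg0e4dUV/dHVnd5d7pDEquFWLgt1Rqjnsl1OapUbelTV3iYd5AnGpllRGKd+QuCv9RHbvpkf1FVd3iHhzr3Gqh3ZUNF+wqQeqhSXbhW1GpVd4d4iIujNsmHh1Wmrhn2A5dW3Imcivlmd4iIiEMpcVmmh2VVf0K/dFlmt4qot0ZXZ4iIg4y4mWNmh2Zqn4MupVaLp3dqcGRnapmJdHl3iaZKh2RNvOdYxFWPlobbRbR4aEa8SXhniIlXd1NVmcpms0WdU2rVSnN2VINDKXhmd4iGhzX3dYu51DOrJs+lnpSGiJtneXqIiIiHdjrFuIzH7ET3PqtoSOZ0imi6aFmZmHd3dW84q8y5ffxkaxEQESRkSqVZd2V4l2d2dKmJapYyAHcFrs2p7dg0Q5tnlZVYdnd1Vjf0FVZ461B3iZr/tQKXpjSXpKRIZGZ0ZWEEqYd5/mDuurfJcwrprNdKxbJbdVWU5xl9mbu1iCBsxZiKQKzoVYxWy8CcR2hV9iv7CbzEPLgH6VdmBFaYVmVjbND9ZnVP4Kj1LpaYbs2QZSEgf/zIVlU2fNB/+2fpGtX6CHQ1pkWYMmyU+SFIvHc2S9kFr+tVulWmSGJLlWZZq9wag3r6mCtLqWgmqbrfpgRCJ0jOdmZmVFYnZ4jamjtusyIo1Gi5d73KVq/LvLqbqYR2F6iNiSjOUHkV9HyFiHZnWKuFVpqJmoTYRpZI1VR6o4k28Uh4dmZnZlVmVVVmeje4tCRG9KYs86hk9YXZVGZmZ3Z3h3d3dTiZplZKtpNvYJpwvmy1NWZ3d3eIh4iJimVFl2ZuaETYdF1TPVlCR3d4iIdohpmIvGM2eUavVkunhH1JWslTWHh4d3h2lmhjZSd5mUX/ZDuGF8k5K/YzSIiHd3iHVoZaV2msuEj0A51xmdZWSedEV4h3Z3iHiWVqtlVFmZ9zRfwIyLVZicpXaHZ2d4iImFp4s2e5esgnivkcx4ZZt552iodnmIiIhXmIk2VGm3arusUah4dWpox3iJd6dndnV4h4VXd6273Zd7dFh4VXtJjLh2a3ZmZ4WHl4VnWL/qBHuqtkd4WO06ib1mhollZ4RomYVZNIsz/sZYy2WYTKZal1q0a/22elZXqEY5YQBrp6JWzXS7TpJrnNP4q1XuxzqqYng96Il4USe6u6TMroUlerP9hAQiIjf8M3clz8qlFK6lR6iXRrvGEDnqcJ4HVlMq2kpjBaZFzOyVJqffgkRs6TZjA/U/llh+oE29cCRqtFeGW3T6qHVWqqQQOeNv+Xz3B5/JOTISEjV8R3iCJa1krBejjYUEe72AmvyDD4U6VbqIlng1pCNFyQmkumzAWYk5lKp8Dfxf2nRVdjI2yZlmMpuY2KpRymVoVbu6BH28VGaJlZrA=="/>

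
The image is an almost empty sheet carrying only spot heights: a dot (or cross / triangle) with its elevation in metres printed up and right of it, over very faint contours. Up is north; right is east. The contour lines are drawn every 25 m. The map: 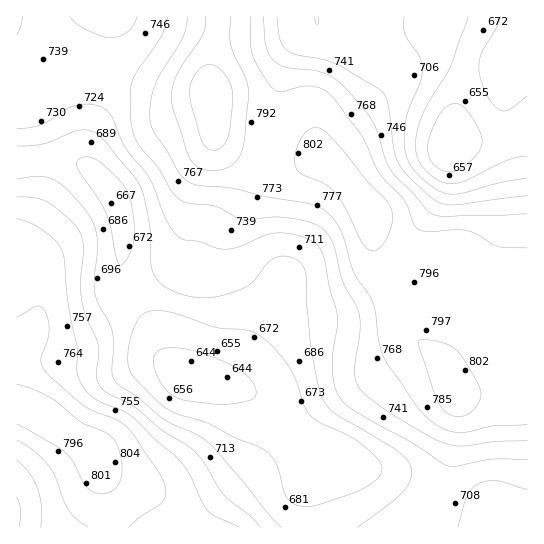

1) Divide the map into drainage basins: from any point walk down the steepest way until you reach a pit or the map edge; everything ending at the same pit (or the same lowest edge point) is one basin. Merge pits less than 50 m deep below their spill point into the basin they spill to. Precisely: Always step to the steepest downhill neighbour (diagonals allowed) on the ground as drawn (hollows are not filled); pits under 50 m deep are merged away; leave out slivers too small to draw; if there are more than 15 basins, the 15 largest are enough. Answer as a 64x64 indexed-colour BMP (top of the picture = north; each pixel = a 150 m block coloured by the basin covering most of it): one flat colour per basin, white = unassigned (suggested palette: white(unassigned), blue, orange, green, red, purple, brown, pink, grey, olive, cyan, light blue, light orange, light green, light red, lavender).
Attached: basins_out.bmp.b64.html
<image width="64" height="64" href="data:image/bmp;base64,Qk12CAAAAAAAAHYAAAAoAAAAQAAAAEAAAAABAAQAAAAAAAAIAAATCwAAEwsAABAAAAAAAAAA////ALR3HwAOf/8ALKAsACgn1gC9Z5QAS1aMAMJ34wB/f38AIr28AM++FwDox64AeLv/AIrfmACWmP8A1bDFADMzMzMzMxERERERERERERERERERERERERERERERERERMzMzMzMzEREREREREREREREREREREREREREREREREREzMzMzMzMRERERERERERERERERERERERERERERERERETMzMzMzMxERERERERERERERERERERERERERERERERERMzMzMzMxEREREREREREREREREREREREREREREREREREzMzMzMzERERERERERERERERERERERERERERERERERETMzMzMzMRERERERERERERERERERERERERERERERERERMzMzMzMREREREREREREREREREREREREREREREREREREzMzMzMxERERERERERERERERERERERERERERERERERETMzMzMzERERERERERERERERERERERERERERERERERERMzMzMzEREREREREREREREREREREREREREREREREREREzMzMxERERERERERERERERERERERERERERERERERERETMzMxERERERERERERERERERERERERERERERERERERERMzMREREREREREREREREREREREREREREREREREREREREzERERERERERERERERERERERERERERERERERERERERERERERERERERERERERERERERERERERERERERERERERERERERERERERERERERERERERERERERERERERERERERERERERERERERERERERERERERERERERERERERERESIiIiIhERERERERERERERERERERERERERERERERERESIiIiIiERERERERERERERERERERERERERERERERERERIiIiIiIRERERERERERERERERERERERERERERERERERIiIiIiIhEREREREREREREREREREREREREREREREREREiIiIiIiERERERERERERERERERERERERERERERERERIiIiIiIiIRERERERERERERERERERERERERERERERERIiIiIiIiIhERERERERERERERERERERERERERERERERIiIiIiIiIiEREREREREREREREREREREREREREREREREiIiIiIiIiIREREREREREREREREREREREREREREREREiIiIiIiIiIhERERERERERERERERERERERERERERERESIiIiIiIiIiERERERERERERERERERERERERERERERERIiIiIiIiIiIREREREREREREREREREREREREREREREREiIiIiIiIiIhERERERERERERERERERERERERERERERESIiIiIiIiIiERERERERERERERERERERERERERERERERIiIiIiIiIiIRERERERERERERERERERERERERERERERIiIiIiIiIiIhERERERERERERERERERERERERERERERIiIiIiIiIiIiERERERERERERERERERERERERERERERIiIiIiIiIiIiIREREREREREREREREREREREREREREREiIiIiIiIiIiIhERERERERERERERERERERERERERERESIiIiIiIiIiIiERERERERERERERERERERERERERERERIiIiIiIiIiIiIRERERERERERERERERERERERERERERIiIiIiIiIiIiIhEREREREREREREREREREREREREREREiIiIiIiIiIiIiERERERERERERERERERERERERERERESIiIiIiIiIiIiIRERERERERERERERERERERERERERESIiIiIiIiIiIiIhERERERERERERERERERERERERERESIiIiIiIiIiIiIiERERERERERERERERERERERERERESIiIiIiIiIiIiIiIRERERERERERERERERERESIRERESIiIiIiIiIiIiIiIhEREREREREREREREREREiIiIhESIiIiIiIiIiIiIiIiERERERERERERERERERIiIiIiIiIiIiIiIiIiIiIiIiIRERERERERERERERERIiIiIiIiIiIiIiIiIiIiIiIiIhERERERERERERERERIiIiIiIiIiIiIiIiIiIiIiIiIiEREREREREREREREREiIiIiIiIiIiIiIiIiIiIiIiIiIRERERERERERERERESIiIiIiIiIiIiIiIiIiIiIiIiIhERERERERERERERERIiIiIiIiIiIiIiIiIiIiIiIiIiEREREREREREREREREiIiIiIiIiIiIiIiIiIiIiIiIiIRERERERERERERERESIiIiIiIiIiIiIiIiIiIiIiIiIhERERERERERERERESIiIiIiIiIiIiIiIiIiIiIiIiIiERERERERERERERERIiIiIiIiIiIiIiIiIiIiIiIiIiIREREREREREREREREiIiIiIiIiIiIiIiIiIiIiIiIiIhERERERERERERERESIiIiIiIiIiIiIiIiIiIiIiIiIiERERERERERERERERIiIiIiIiIiIiIiIiIiIiIiIiIiIRERERERERERERERESIiIiIiIiIiIiIiIiIiIiIiIiIhERERERERERERERERIiIiIiIiIiIiIiIiIiIiIiIiIiEREREREREREREREREiIiIiIiIiIiIiIiIiIiIiIiIiIRERERERERERERERESIiIiIiIiIiIiIiIiIiIiIiIiIhERERERERERERERERIiIiIiIiIiIiIiIiIiIiIiIiIi"/>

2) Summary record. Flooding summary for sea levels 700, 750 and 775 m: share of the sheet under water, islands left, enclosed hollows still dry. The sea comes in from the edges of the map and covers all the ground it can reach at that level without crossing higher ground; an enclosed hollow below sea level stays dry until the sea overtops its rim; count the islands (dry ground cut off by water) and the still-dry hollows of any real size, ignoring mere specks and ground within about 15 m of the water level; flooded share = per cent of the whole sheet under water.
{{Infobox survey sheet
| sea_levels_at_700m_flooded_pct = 29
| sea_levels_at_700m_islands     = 0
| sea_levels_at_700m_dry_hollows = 0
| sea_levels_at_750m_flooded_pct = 59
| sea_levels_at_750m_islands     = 0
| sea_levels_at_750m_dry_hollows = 0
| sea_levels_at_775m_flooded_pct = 72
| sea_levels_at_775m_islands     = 0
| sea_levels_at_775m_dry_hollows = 0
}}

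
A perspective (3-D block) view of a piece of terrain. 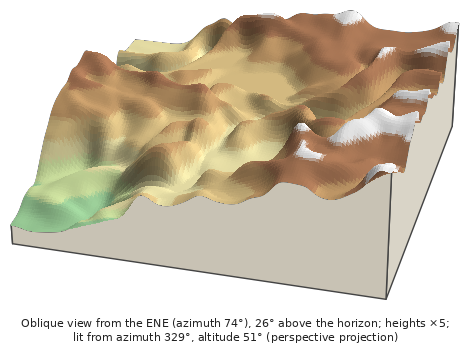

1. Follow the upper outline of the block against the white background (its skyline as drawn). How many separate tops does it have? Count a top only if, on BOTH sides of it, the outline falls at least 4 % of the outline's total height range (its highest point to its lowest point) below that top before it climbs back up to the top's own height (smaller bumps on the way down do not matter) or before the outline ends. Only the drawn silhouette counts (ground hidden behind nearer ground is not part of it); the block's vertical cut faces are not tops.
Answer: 2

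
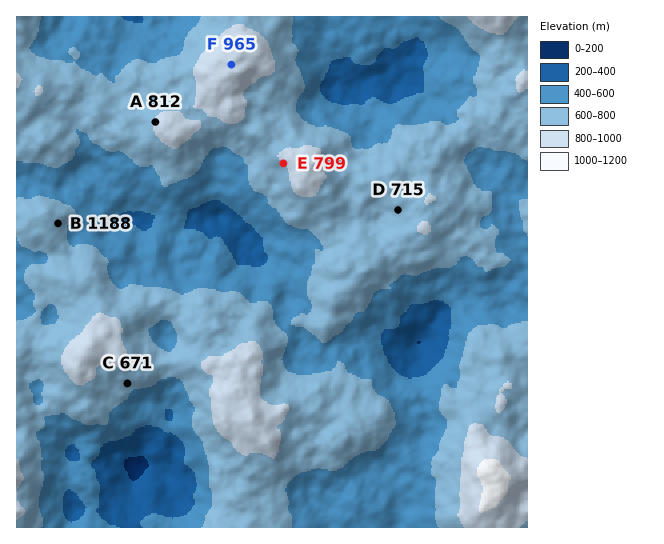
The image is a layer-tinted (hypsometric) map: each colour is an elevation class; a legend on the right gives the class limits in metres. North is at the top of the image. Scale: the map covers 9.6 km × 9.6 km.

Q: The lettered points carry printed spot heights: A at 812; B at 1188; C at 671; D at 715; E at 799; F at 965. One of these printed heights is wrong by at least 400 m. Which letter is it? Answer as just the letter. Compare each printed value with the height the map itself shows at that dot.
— B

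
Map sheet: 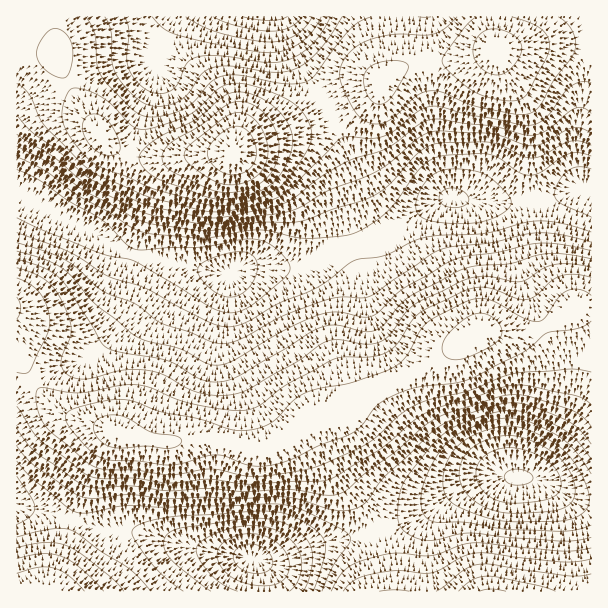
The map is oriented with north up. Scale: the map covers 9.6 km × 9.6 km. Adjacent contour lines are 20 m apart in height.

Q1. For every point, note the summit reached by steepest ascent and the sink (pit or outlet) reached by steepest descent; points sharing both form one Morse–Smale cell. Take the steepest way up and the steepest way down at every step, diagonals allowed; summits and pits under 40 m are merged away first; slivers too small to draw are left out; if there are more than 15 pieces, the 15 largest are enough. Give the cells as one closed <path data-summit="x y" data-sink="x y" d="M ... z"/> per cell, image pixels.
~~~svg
<path data-summit="116 432" data-sink="230 273" d="M18 192l-2 0 0 153 3 11 18 31 22 23 7 5 47 17 40 8 21 2 14-3 22 0 39 11 15 0 17-6 33-28 24-2 33-23 39-17-8-1-2-2-24-41-8-21-7-40-7-23-46 19-12 3-45-2-21 8-17-2-64-13-26-7-33-22-34-14z"/><path data-summit="234 152" data-sink="230 273" d="M50 16l-34 1 1 175 10 4 29 20 34 14 33 22 26 7 64 13 17 2 21-8 45 2 58-22-14-54-8-18-20-23-9-5-34-1-35 7-84 6-27-6-16-8-29-43-18-35-4-7-1-24z"/><path data-summit="116 432" data-sink="518 477" d="M591 307l-18 0-19 15-26 10-22 2-26-4-57 37-52 24-24 18-9 5-24 3 24 56 30 36 12 21 49-19 41-27 27-8 34 2 11 3 28 15 17 4 5 0z"/><path data-summit="116 432" data-sink="252 558" d="M17 346l-1 158 2 2 30 6 45 16 36 2 66 18 48 8 15 4 24-1 42-17 36-6 19-6-11-21-30-36-8-18-10-27-6-12-24 22-15 8-11 4-15 0-39-11-48 3-31-6-57-18-15-8-17-17-14-19-9-18z"/><path data-summit="495 48" data-sink="453 198" d="M564 44l-69 4-25 10-57 6-21 9-11 11-18 0-12 2-27 14 14 28 30 76 8 14 10 10 9 0 33-22 21-8 31 4 45 0 33-6 20-8 13 2 1-142-4-2z"/><path data-summit="234 152" data-sink="269 17" d="M279 16l-228 0-1 5 5 14 1 24 4 7 18 35 24 37 9 8 21 10 35 2 30-4 37-2 8-7 51-23 31-21-26-39z"/><path data-summit="116 432" data-sink="453 198" d="M588 188l-10 0-20 8-33 6-45 0-31-4-21 8-39 28-12 6-21 6-1 5 18 72 9 19 18 29 2 2 9 0 12-6 57-37 26 4 22-2 26-10 19-15 18 0 1-116z"/><path data-summit="491 591" data-sink="518 477" d="M513 476l-25 2-18 6-41 27-49 19 8 37 2 24 201 1 1-91-22-5-33-16z"/><path data-summit="50 591" data-sink="252 558" d="M17 505l0 87 249-1 0-12-2-10-7-9-6-2-56-10-66-18-36-2-45-16z"/><path data-summit="495 48" data-sink="269 17" d="M491 16l-211 1 18 45 22 34 6 4 25-14 12-2 18 0 11-11 15-7 55-6 32-11z"/><path data-summit="491 591" data-sink="252 558" d="M378 530l-18 6-36 6-42 17-24 1 7 13 1 18 123 1-3-34z"/><path data-summit="234 152" data-sink="453 198" d="M324 102l-31 20-33 14-18 9-6 5 33-5 28 0 15 6 14 14 10 15 18 65 5 1 18-6 19-12-10 0-13-15-35-85z"/><path data-summit="495 48" data-sink="230 273" d="M591 16l-99 0 0 13 2 18 31 1 39-4 27 4z"/>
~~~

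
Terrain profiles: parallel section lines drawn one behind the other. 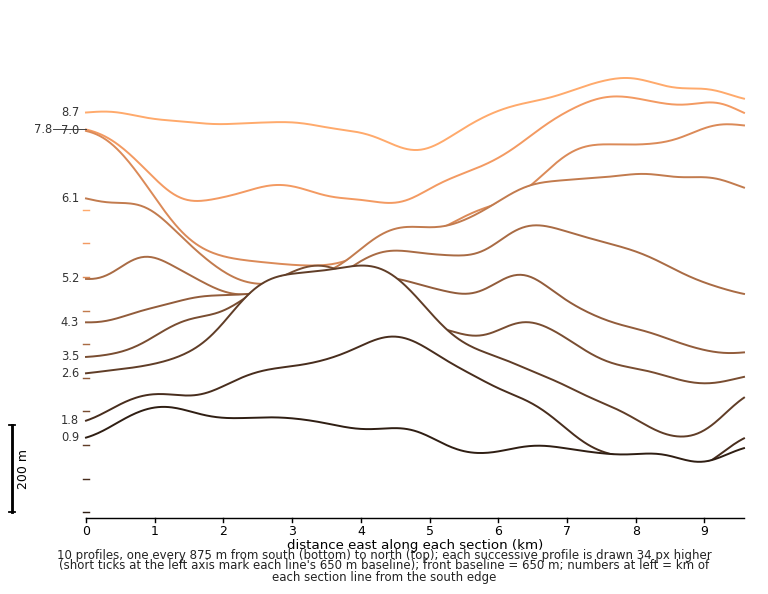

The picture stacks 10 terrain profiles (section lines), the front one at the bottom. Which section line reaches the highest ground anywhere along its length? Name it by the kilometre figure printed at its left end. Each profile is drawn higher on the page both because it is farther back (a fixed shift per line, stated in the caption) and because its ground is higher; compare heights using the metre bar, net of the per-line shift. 2.6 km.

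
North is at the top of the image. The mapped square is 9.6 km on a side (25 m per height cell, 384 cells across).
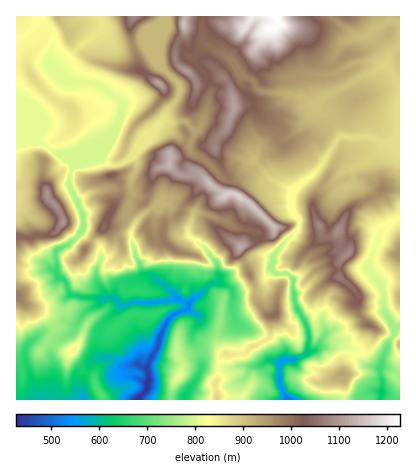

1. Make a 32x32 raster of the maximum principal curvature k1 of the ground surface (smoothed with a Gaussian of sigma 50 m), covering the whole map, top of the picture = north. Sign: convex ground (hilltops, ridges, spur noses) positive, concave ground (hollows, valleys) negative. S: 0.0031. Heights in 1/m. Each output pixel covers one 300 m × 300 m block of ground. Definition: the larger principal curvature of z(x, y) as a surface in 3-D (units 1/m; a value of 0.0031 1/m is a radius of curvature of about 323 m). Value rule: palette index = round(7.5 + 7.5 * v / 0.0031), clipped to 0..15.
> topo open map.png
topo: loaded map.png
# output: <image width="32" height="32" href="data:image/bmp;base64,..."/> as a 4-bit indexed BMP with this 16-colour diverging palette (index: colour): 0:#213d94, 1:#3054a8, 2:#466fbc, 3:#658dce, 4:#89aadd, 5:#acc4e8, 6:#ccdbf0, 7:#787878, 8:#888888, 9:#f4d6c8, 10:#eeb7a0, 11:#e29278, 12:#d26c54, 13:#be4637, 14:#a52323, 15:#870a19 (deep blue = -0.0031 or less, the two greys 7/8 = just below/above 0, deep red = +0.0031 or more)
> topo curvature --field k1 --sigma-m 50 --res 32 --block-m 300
<image width="32" height="32" href="data:image/bmp;base64,Qk12AgAAAAAAAHYAAAAoAAAAIAAAACAAAAABAAQAAAAAAAACAAATCwAAEwsAABAAAAAAAAAAlD0hAKhUMAC8b0YAzo1lAN2qiQDoxKwA8NvMAHh4eACIiIgAyNb0AKC37gB4kuIAVGzSADdGvgAjI6UAGQqHAJiJmLyqqtmK2aqNmZmMeoqoiLjXi7eumtmLqszcvXmbqofZuYq6rLe5qazr2qzLmpuZ6XmYmbyYrMt5irmaqoypus6JmIqdiaqe6o+5mIt+p5l/eIian4modqu+y5mb+6mYi9ipnI3HqYisy8mHz5msqbq9nLz+qpua3afYith7uIqqqau7ybqsfJy52JnqjLuLzJuYmZq6qX2c/L2OyIqomMqduYeIiZivibm4zGd5uJrdm8/Lma/e2qntmb2IqqqYn6m7us/6mfuJm7msyJve/Zn7ubq4ma2734irurh6iG/YrprJuYrIiI/7rbyHeYh/qJ2amZuJmJr4eOh/h5iJ3om7yLh4yMvfiInoeduZiPeLmKiah5r+6HiImod5qonLnd/orH2+qYiIiHyZmZiIyah4vIzay4qIiIiYuIiIm8iIeMmc3HnIiImYiaiIh3iaiHeceKubyYh5mYmJiIh4eJiIjoeKp62IiJiYmIiId3eYiIn5eqiLmJmYeIiIh3eJmIiIj5nYecmIiHiIiId4qIiIh3f4yYqpmHiHiIiIipd4d4ef18qceLmIiJiIiJl3iIvd6J7oqnmYh4iJmIiJd4q5eaedeZiLqYiIiph4iJioiHuInZiIm6qXmIiJiIeIqIeOd3y4idqqmZiIh4mIi4iInrp8yKmbibmZiZiI"/>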